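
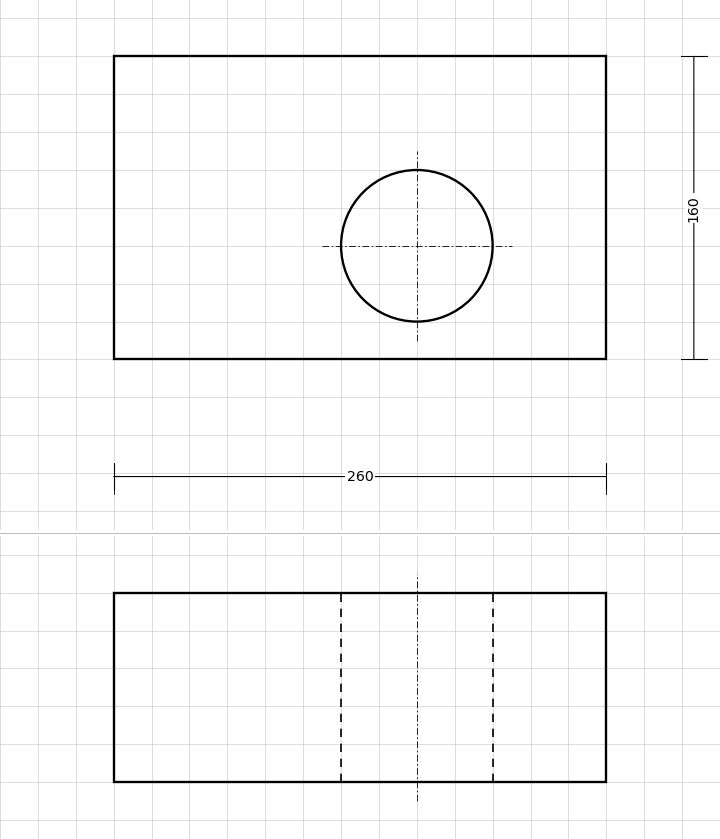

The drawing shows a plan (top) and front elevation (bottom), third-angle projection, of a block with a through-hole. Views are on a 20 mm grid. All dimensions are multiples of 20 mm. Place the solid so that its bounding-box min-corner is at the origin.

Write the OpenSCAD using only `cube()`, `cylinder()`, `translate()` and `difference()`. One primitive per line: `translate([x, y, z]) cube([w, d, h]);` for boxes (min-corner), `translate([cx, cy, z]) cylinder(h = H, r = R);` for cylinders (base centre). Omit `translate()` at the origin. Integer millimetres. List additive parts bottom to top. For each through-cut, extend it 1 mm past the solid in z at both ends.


difference() {
  cube([260, 160, 100]);
  translate([160, 60, -1]) cylinder(h = 102, r = 40);
}


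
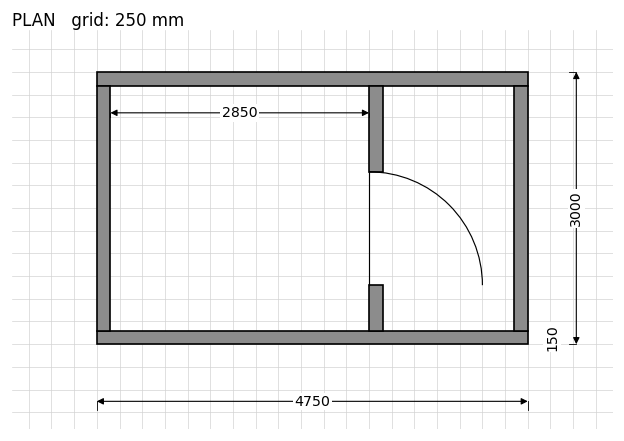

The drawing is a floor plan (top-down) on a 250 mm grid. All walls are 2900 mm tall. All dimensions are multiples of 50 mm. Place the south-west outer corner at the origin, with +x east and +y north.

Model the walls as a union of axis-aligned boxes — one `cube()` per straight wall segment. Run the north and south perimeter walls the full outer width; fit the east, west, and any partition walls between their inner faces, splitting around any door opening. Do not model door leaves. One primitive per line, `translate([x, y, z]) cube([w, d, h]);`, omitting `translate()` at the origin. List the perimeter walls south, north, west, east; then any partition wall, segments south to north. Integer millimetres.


cube([4750, 150, 2900]);
translate([0, 2850, 0]) cube([4750, 150, 2900]);
translate([0, 150, 0]) cube([150, 2700, 2900]);
translate([4600, 150, 0]) cube([150, 2700, 2900]);
translate([3000, 150, 0]) cube([150, 500, 2900]);
translate([3000, 1900, 0]) cube([150, 950, 2900]);


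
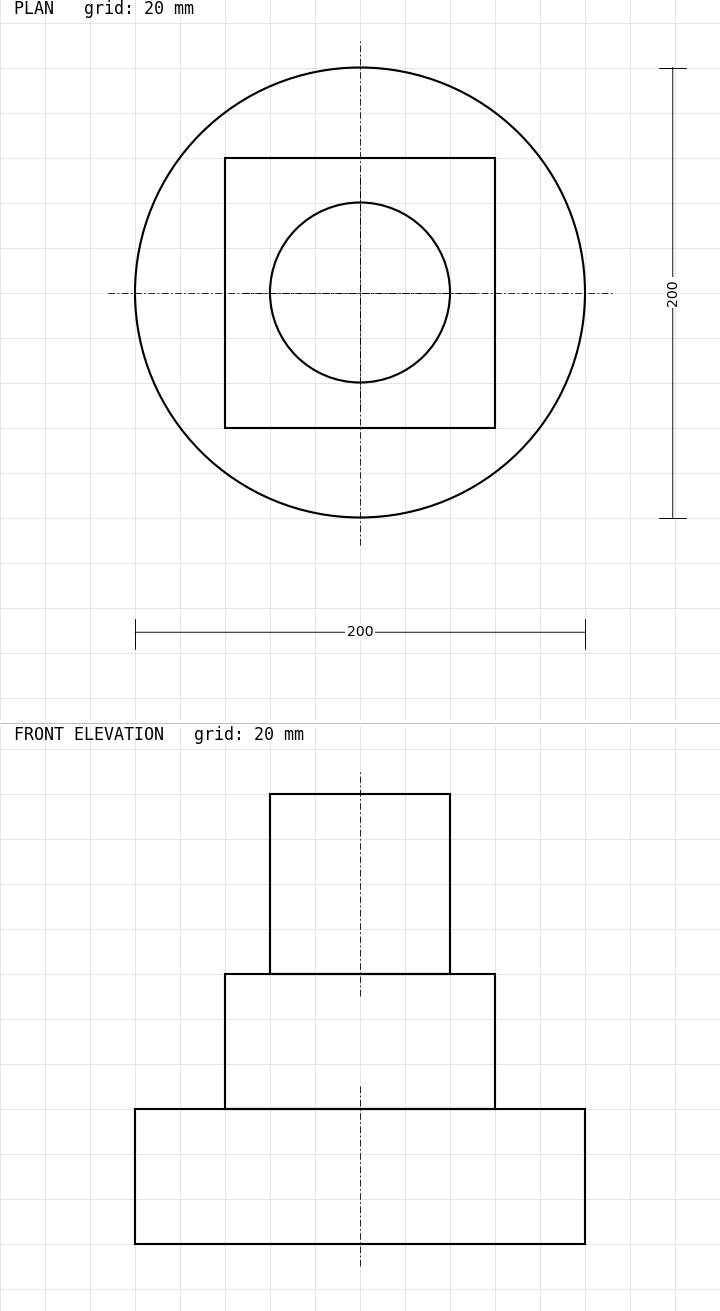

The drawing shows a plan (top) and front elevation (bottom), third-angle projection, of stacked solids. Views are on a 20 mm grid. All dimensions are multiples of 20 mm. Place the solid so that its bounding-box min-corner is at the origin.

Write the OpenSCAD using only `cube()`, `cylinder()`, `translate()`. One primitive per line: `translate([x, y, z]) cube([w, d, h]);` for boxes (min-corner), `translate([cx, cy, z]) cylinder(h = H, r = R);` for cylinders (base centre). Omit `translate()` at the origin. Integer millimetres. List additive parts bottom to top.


translate([100, 100, 0]) cylinder(h = 60, r = 100);
translate([40, 40, 60]) cube([120, 120, 60]);
translate([100, 100, 120]) cylinder(h = 80, r = 40);


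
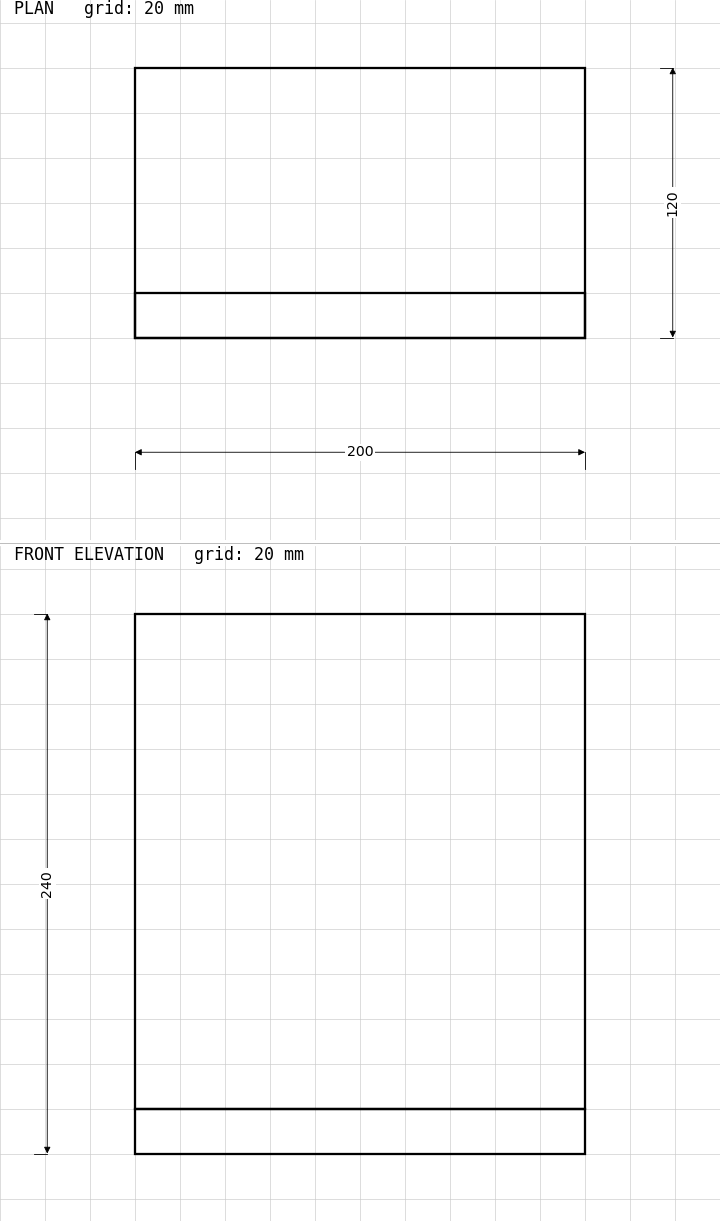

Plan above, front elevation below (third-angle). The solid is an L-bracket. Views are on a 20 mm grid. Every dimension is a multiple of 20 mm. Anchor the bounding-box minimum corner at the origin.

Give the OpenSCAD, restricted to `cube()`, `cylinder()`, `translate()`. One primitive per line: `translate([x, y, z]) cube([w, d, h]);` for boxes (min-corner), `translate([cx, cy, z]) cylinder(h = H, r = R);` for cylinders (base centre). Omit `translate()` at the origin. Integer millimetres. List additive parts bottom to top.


cube([200, 120, 20]);
translate([0, 0, 20]) cube([200, 20, 220]);


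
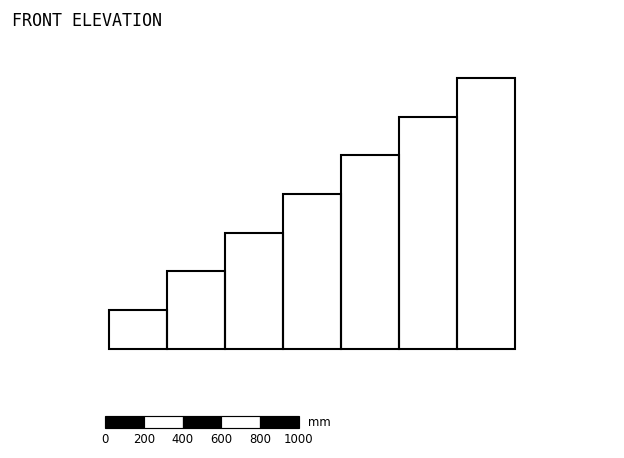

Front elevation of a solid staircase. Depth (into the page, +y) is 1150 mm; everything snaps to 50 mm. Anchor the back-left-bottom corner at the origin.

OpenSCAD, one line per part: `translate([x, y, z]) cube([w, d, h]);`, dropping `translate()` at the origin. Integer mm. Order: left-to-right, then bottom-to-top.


cube([300, 1150, 200]);
translate([300, 0, 0]) cube([300, 1150, 400]);
translate([600, 0, 0]) cube([300, 1150, 600]);
translate([900, 0, 0]) cube([300, 1150, 800]);
translate([1200, 0, 0]) cube([300, 1150, 1000]);
translate([1500, 0, 0]) cube([300, 1150, 1200]);
translate([1800, 0, 0]) cube([300, 1150, 1400]);


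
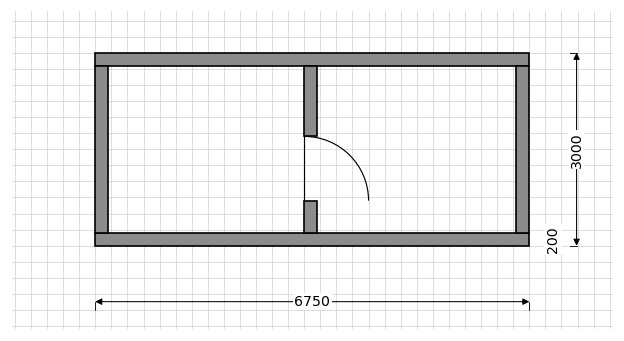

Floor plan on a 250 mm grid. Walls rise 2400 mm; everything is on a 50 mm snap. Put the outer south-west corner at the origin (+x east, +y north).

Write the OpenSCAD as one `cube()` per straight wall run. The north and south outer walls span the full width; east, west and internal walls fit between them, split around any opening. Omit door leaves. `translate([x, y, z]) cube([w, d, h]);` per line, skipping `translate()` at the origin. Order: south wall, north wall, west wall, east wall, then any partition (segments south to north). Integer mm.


cube([6750, 200, 2400]);
translate([0, 2800, 0]) cube([6750, 200, 2400]);
translate([0, 200, 0]) cube([200, 2600, 2400]);
translate([6550, 200, 0]) cube([200, 2600, 2400]);
translate([3250, 200, 0]) cube([200, 500, 2400]);
translate([3250, 1700, 0]) cube([200, 1100, 2400]);


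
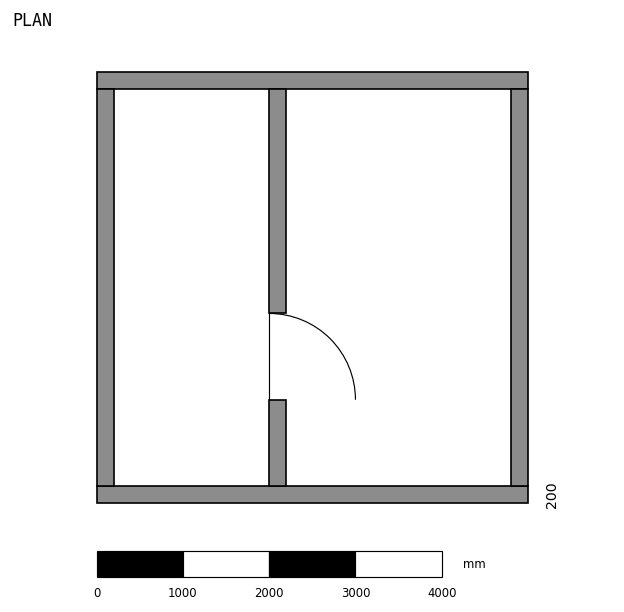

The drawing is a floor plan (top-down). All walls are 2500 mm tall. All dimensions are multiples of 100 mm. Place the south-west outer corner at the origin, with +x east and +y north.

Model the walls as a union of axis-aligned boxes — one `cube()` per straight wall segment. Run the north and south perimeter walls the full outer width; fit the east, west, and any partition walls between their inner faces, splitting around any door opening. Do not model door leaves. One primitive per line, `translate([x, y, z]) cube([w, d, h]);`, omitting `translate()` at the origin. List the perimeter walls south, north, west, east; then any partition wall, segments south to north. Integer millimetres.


cube([5000, 200, 2500]);
translate([0, 4800, 0]) cube([5000, 200, 2500]);
translate([0, 200, 0]) cube([200, 4600, 2500]);
translate([4800, 200, 0]) cube([200, 4600, 2500]);
translate([2000, 200, 0]) cube([200, 1000, 2500]);
translate([2000, 2200, 0]) cube([200, 2600, 2500]);


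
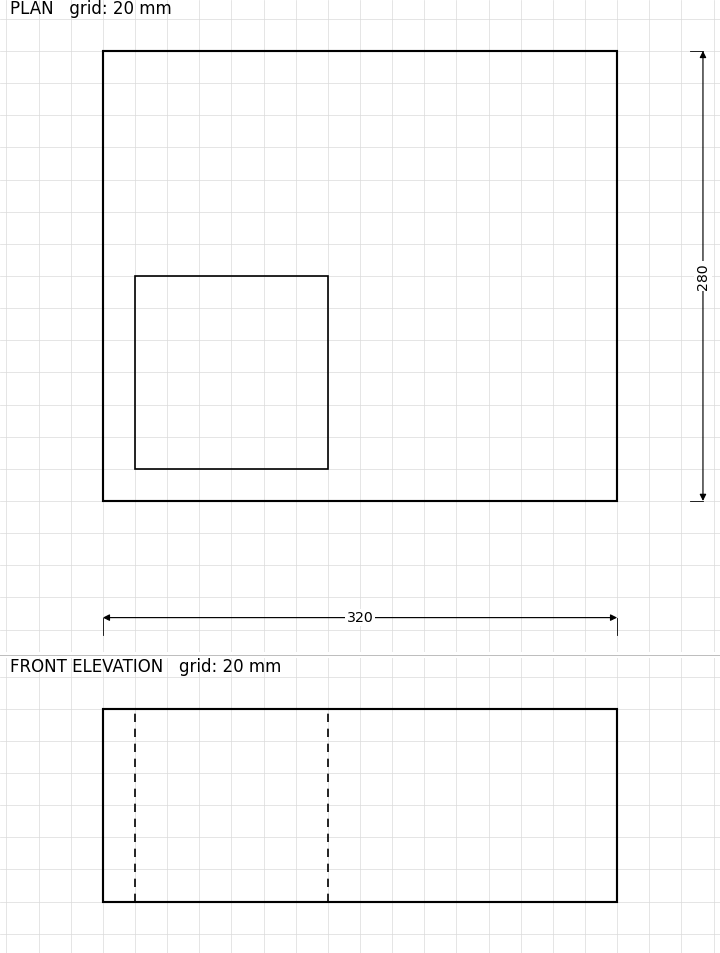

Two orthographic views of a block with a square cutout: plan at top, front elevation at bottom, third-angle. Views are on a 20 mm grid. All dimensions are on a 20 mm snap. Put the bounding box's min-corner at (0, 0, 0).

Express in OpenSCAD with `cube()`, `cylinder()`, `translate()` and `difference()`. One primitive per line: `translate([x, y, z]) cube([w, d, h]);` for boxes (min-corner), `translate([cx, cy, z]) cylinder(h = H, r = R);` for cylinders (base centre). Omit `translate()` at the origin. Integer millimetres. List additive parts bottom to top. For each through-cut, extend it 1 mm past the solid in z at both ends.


difference() {
  cube([320, 280, 120]);
  translate([20, 20, -1]) cube([120, 120, 122]);
}


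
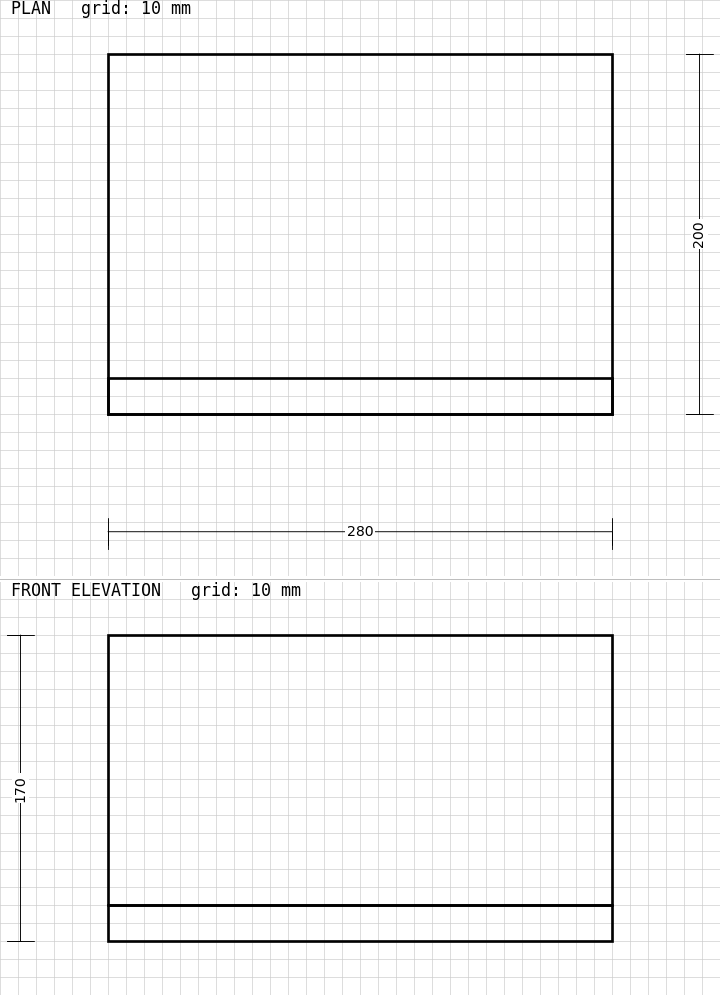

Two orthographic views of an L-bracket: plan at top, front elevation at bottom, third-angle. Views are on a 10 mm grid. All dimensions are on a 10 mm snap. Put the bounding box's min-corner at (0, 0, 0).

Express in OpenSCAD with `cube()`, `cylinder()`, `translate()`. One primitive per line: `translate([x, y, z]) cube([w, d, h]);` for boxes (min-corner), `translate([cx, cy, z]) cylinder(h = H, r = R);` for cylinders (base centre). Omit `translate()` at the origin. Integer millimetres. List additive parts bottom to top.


cube([280, 200, 20]);
translate([0, 0, 20]) cube([280, 20, 150]);


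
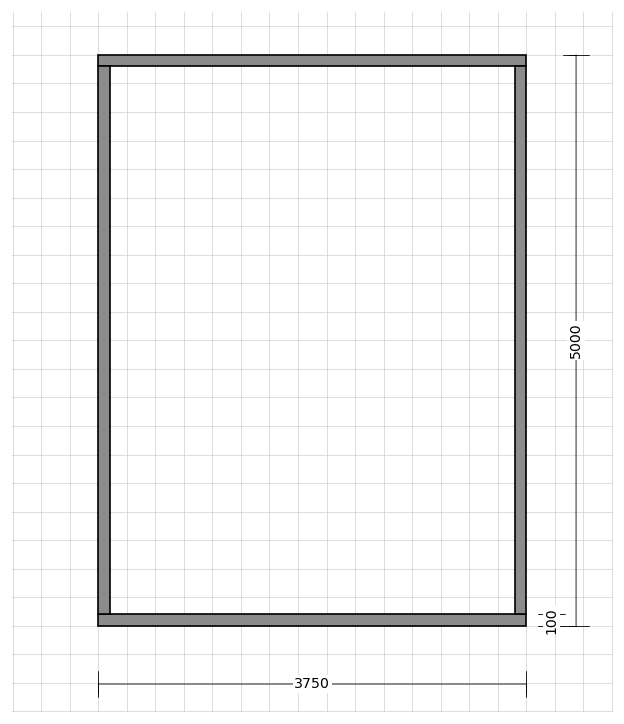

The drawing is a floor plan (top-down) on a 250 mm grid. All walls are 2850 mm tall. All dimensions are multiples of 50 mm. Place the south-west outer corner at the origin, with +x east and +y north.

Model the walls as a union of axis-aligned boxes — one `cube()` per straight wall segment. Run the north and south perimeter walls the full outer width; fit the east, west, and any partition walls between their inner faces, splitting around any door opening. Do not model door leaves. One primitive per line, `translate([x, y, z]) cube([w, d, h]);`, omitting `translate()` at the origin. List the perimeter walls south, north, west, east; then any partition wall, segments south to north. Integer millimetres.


cube([3750, 100, 2850]);
translate([0, 4900, 0]) cube([3750, 100, 2850]);
translate([0, 100, 0]) cube([100, 4800, 2850]);
translate([3650, 100, 0]) cube([100, 4800, 2850]);


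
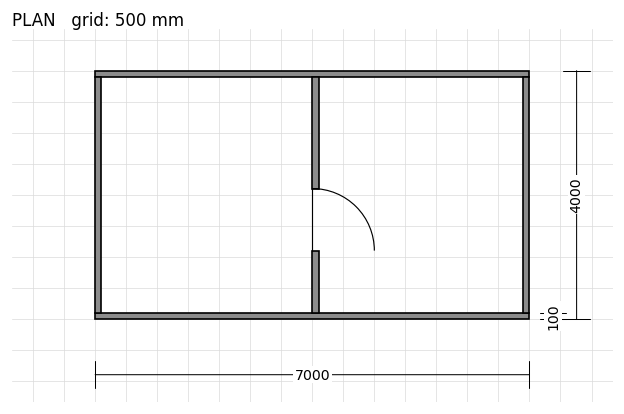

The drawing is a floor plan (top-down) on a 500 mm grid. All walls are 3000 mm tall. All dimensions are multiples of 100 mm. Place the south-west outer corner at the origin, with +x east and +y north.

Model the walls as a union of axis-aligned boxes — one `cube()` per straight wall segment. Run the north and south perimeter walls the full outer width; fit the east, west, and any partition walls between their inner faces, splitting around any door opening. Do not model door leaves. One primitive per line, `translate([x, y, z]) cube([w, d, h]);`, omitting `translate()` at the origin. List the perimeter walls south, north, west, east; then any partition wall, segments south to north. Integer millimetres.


cube([7000, 100, 3000]);
translate([0, 3900, 0]) cube([7000, 100, 3000]);
translate([0, 100, 0]) cube([100, 3800, 3000]);
translate([6900, 100, 0]) cube([100, 3800, 3000]);
translate([3500, 100, 0]) cube([100, 1000, 3000]);
translate([3500, 2100, 0]) cube([100, 1800, 3000]);


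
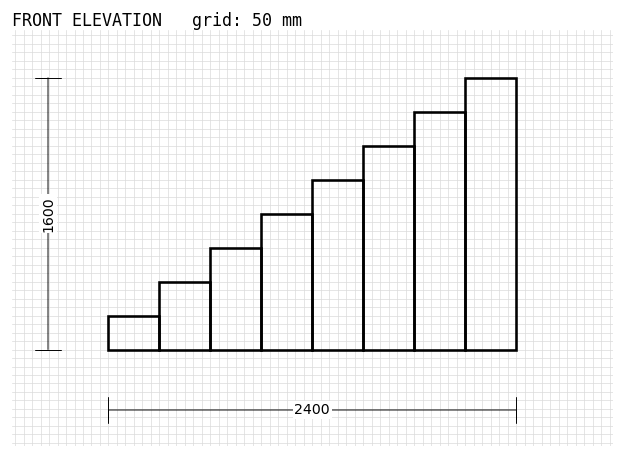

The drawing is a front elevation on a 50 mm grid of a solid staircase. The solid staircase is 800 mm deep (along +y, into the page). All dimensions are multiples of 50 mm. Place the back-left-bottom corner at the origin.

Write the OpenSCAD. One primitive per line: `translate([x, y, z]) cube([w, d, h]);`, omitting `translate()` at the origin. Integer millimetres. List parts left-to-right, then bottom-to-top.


cube([300, 800, 200]);
translate([300, 0, 0]) cube([300, 800, 400]);
translate([600, 0, 0]) cube([300, 800, 600]);
translate([900, 0, 0]) cube([300, 800, 800]);
translate([1200, 0, 0]) cube([300, 800, 1000]);
translate([1500, 0, 0]) cube([300, 800, 1200]);
translate([1800, 0, 0]) cube([300, 800, 1400]);
translate([2100, 0, 0]) cube([300, 800, 1600]);


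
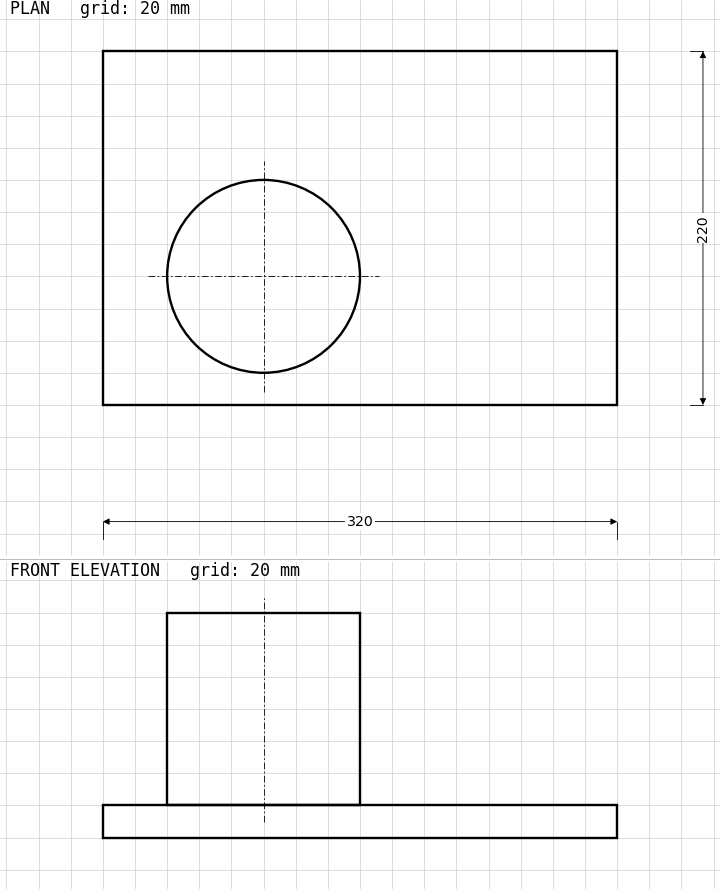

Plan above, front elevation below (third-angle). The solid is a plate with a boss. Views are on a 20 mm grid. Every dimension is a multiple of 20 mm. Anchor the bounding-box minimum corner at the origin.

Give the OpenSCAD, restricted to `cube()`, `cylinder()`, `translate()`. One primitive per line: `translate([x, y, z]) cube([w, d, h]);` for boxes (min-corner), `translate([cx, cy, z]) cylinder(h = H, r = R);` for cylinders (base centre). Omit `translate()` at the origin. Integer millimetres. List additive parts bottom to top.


cube([320, 220, 20]);
translate([100, 80, 20]) cylinder(h = 120, r = 60);


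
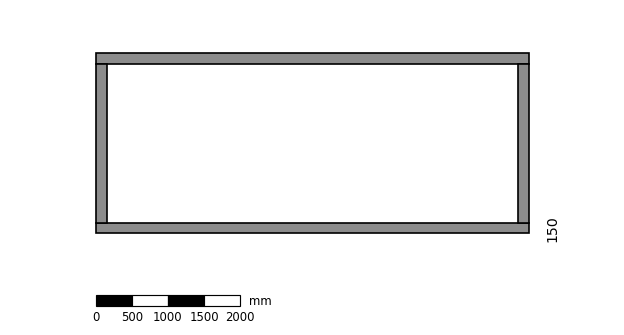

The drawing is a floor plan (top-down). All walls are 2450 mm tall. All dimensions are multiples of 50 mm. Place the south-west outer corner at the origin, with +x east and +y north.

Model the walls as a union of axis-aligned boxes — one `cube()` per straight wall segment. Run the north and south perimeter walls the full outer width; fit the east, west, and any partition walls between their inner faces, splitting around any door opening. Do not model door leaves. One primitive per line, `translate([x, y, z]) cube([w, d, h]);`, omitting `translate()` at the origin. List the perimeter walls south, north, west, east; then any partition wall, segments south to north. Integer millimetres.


cube([6000, 150, 2450]);
translate([0, 2350, 0]) cube([6000, 150, 2450]);
translate([0, 150, 0]) cube([150, 2200, 2450]);
translate([5850, 150, 0]) cube([150, 2200, 2450]);


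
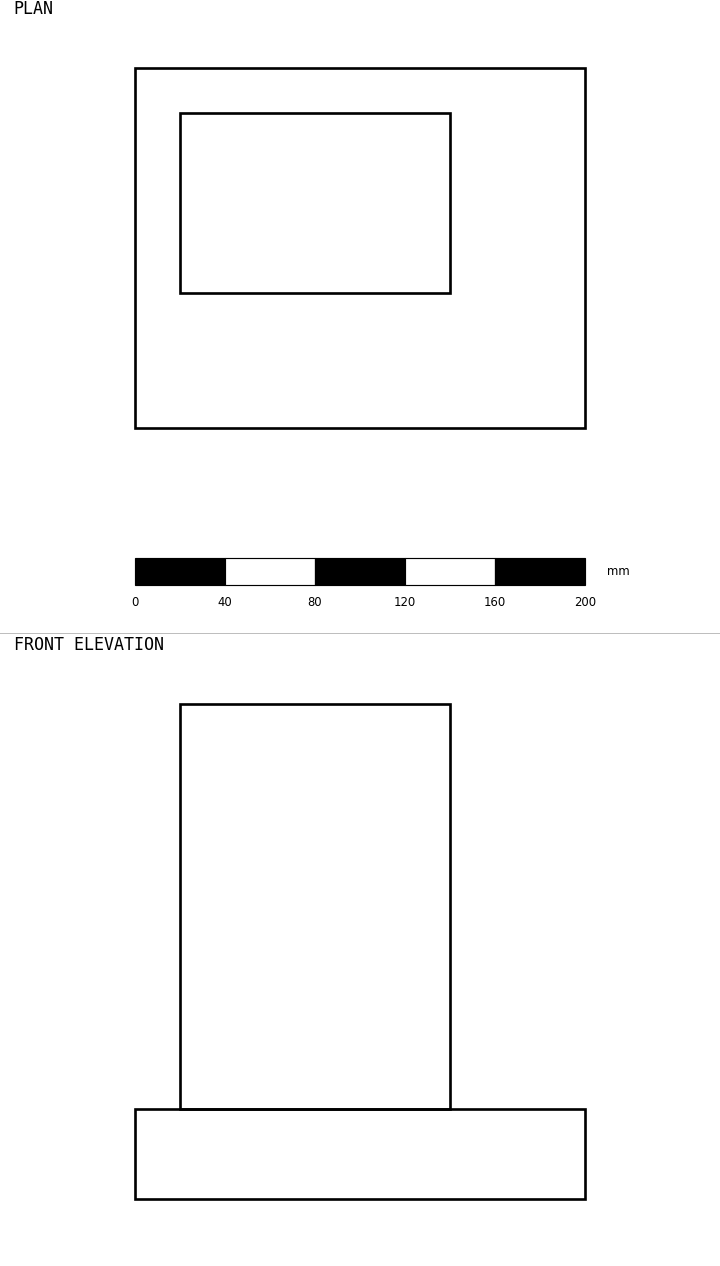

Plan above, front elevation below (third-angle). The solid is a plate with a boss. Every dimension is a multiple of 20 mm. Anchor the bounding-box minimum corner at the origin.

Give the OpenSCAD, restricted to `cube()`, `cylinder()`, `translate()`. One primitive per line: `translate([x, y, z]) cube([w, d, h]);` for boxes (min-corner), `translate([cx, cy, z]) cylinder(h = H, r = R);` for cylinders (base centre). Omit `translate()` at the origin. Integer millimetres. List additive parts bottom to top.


cube([200, 160, 40]);
translate([20, 60, 40]) cube([120, 80, 180]);


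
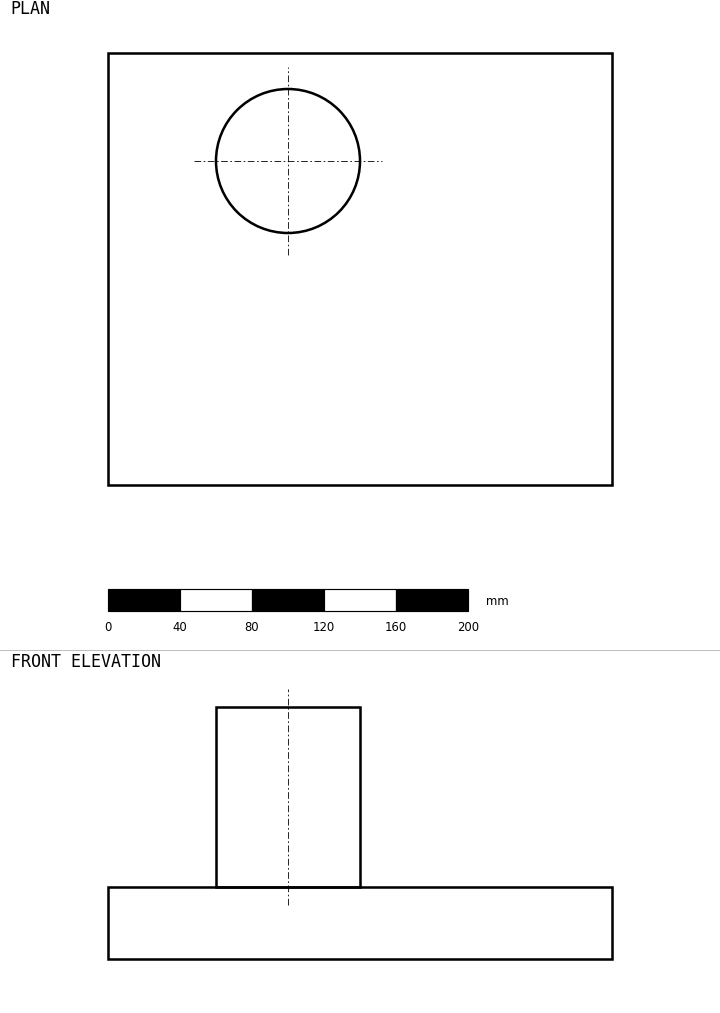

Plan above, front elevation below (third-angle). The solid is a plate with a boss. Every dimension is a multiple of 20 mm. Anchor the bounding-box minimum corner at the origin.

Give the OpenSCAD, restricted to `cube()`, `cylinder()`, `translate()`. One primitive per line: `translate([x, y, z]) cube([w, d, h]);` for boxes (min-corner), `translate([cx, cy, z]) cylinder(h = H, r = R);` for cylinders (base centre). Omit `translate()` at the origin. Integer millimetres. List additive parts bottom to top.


cube([280, 240, 40]);
translate([100, 180, 40]) cylinder(h = 100, r = 40);


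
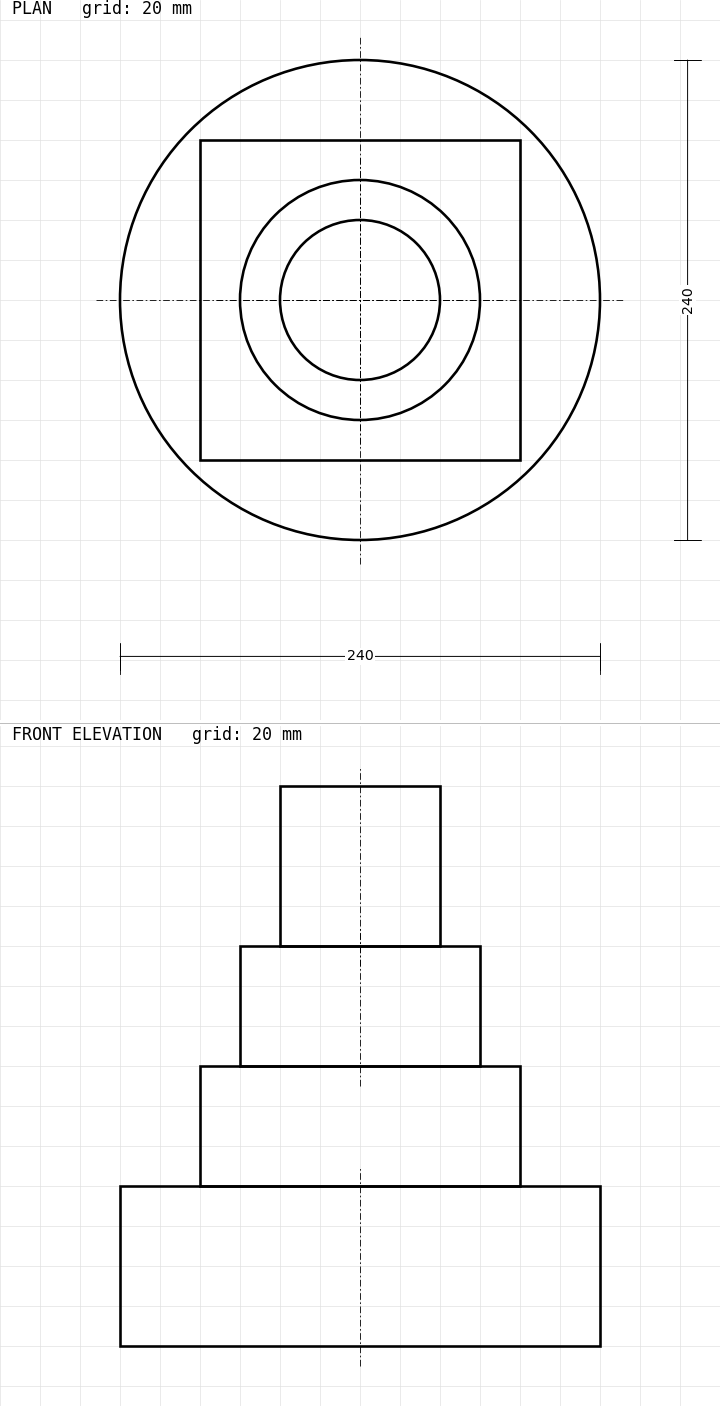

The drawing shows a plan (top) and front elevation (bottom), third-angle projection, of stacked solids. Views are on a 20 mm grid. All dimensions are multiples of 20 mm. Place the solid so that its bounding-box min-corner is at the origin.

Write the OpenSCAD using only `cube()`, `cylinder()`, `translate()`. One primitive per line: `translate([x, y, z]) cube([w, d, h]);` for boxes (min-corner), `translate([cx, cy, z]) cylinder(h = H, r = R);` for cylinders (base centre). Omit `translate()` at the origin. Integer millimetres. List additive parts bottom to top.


translate([120, 120, 0]) cylinder(h = 80, r = 120);
translate([40, 40, 80]) cube([160, 160, 60]);
translate([120, 120, 140]) cylinder(h = 60, r = 60);
translate([120, 120, 200]) cylinder(h = 80, r = 40);


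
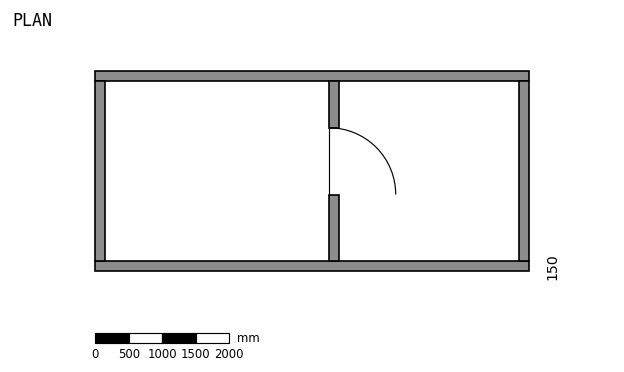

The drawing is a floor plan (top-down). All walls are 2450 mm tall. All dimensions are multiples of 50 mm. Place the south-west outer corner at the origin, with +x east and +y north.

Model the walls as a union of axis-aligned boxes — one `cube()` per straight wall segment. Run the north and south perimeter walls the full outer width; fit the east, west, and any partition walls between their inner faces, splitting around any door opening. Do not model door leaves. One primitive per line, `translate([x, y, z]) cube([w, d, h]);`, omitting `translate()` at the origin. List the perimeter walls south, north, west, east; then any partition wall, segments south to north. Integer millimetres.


cube([6500, 150, 2450]);
translate([0, 2850, 0]) cube([6500, 150, 2450]);
translate([0, 150, 0]) cube([150, 2700, 2450]);
translate([6350, 150, 0]) cube([150, 2700, 2450]);
translate([3500, 150, 0]) cube([150, 1000, 2450]);
translate([3500, 2150, 0]) cube([150, 700, 2450]);


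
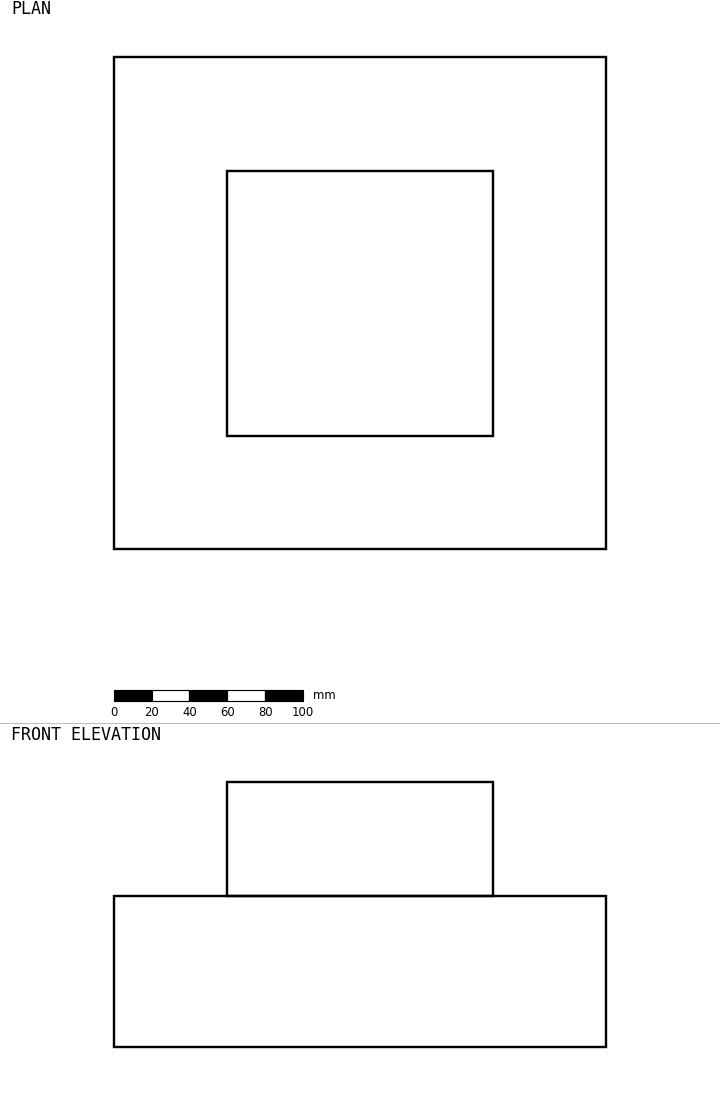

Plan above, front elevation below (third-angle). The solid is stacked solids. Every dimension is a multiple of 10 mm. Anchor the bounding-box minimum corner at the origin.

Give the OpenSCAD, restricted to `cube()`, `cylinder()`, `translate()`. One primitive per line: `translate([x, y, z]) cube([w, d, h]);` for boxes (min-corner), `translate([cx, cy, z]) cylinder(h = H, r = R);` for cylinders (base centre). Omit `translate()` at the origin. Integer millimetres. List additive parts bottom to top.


cube([260, 260, 80]);
translate([60, 60, 80]) cube([140, 140, 60]);


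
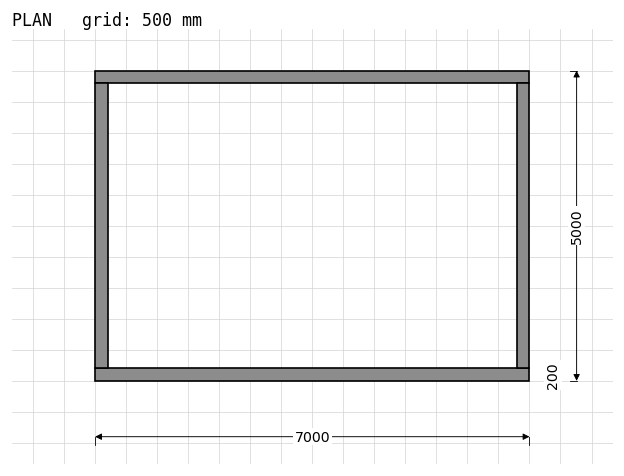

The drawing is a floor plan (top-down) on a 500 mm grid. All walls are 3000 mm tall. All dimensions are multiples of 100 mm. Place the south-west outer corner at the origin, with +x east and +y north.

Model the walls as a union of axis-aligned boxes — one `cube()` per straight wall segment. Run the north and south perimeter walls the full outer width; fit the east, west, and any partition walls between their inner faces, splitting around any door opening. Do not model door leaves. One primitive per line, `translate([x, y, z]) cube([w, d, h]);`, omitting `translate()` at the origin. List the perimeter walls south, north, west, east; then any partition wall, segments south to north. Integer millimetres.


cube([7000, 200, 3000]);
translate([0, 4800, 0]) cube([7000, 200, 3000]);
translate([0, 200, 0]) cube([200, 4600, 3000]);
translate([6800, 200, 0]) cube([200, 4600, 3000]);


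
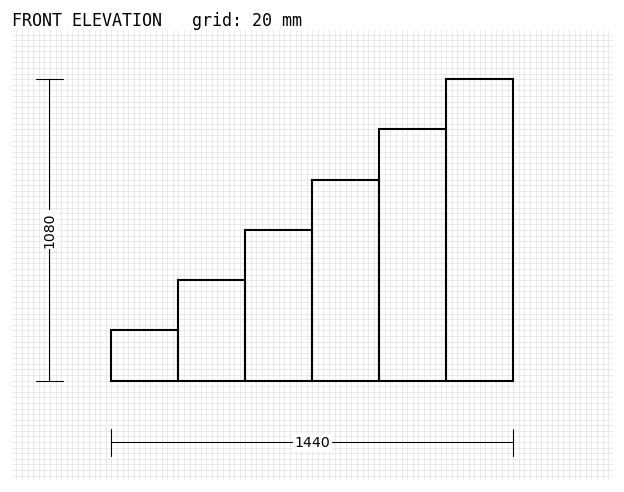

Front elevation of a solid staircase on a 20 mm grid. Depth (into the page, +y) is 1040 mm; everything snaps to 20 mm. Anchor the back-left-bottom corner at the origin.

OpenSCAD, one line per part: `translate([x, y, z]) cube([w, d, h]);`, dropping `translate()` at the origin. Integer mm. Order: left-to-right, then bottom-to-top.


cube([240, 1040, 180]);
translate([240, 0, 0]) cube([240, 1040, 360]);
translate([480, 0, 0]) cube([240, 1040, 540]);
translate([720, 0, 0]) cube([240, 1040, 720]);
translate([960, 0, 0]) cube([240, 1040, 900]);
translate([1200, 0, 0]) cube([240, 1040, 1080]);


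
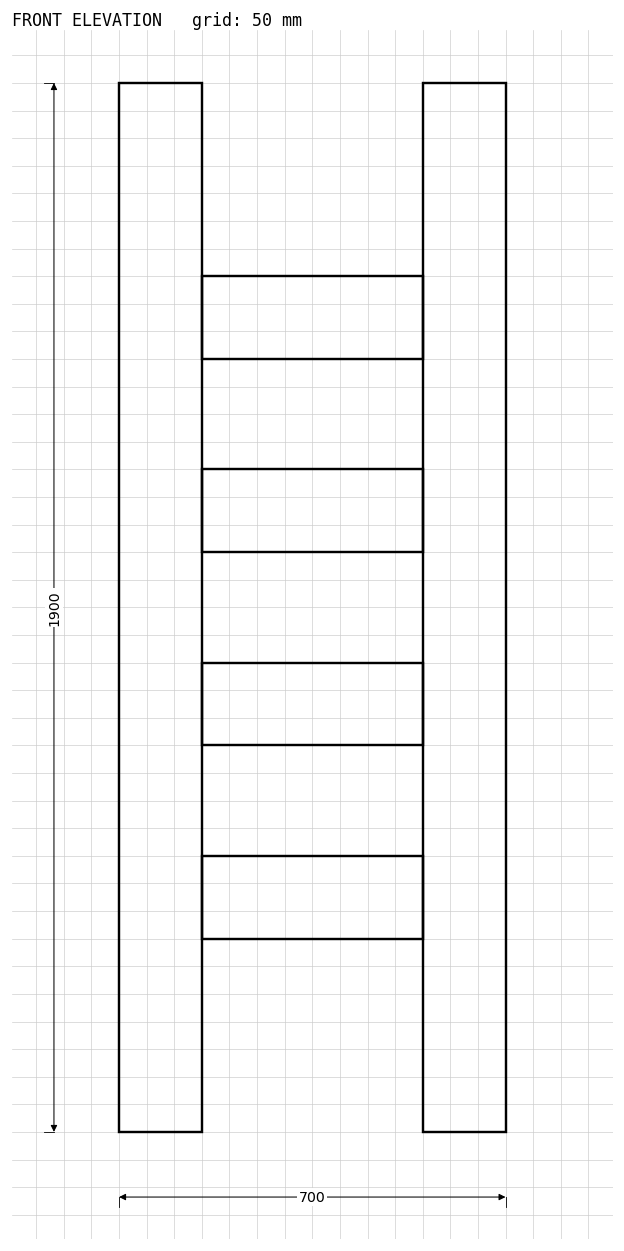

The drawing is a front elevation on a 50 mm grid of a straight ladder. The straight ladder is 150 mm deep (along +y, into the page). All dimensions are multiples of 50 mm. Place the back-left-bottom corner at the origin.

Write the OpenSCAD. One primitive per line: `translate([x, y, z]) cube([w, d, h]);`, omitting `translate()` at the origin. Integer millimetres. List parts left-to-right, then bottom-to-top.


cube([150, 150, 1900]);
translate([150, 0, 350]) cube([400, 150, 150]);
translate([150, 0, 700]) cube([400, 150, 150]);
translate([150, 0, 1050]) cube([400, 150, 150]);
translate([150, 0, 1400]) cube([400, 150, 150]);
translate([550, 0, 0]) cube([150, 150, 1900]);


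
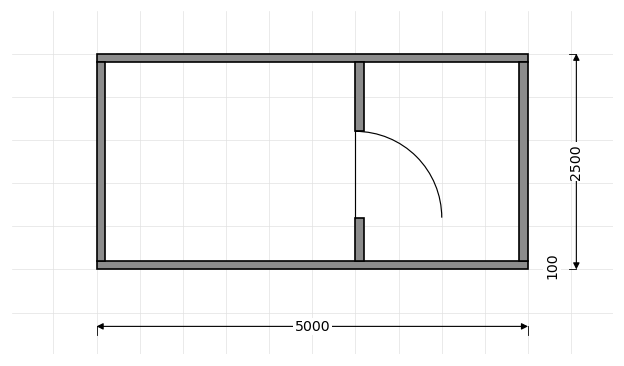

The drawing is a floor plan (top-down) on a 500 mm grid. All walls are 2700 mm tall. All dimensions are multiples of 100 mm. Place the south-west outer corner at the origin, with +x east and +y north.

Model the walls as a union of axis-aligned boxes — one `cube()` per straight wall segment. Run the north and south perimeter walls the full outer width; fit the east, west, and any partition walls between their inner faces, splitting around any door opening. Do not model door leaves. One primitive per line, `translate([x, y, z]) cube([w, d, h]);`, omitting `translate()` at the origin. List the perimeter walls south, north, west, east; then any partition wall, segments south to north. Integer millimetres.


cube([5000, 100, 2700]);
translate([0, 2400, 0]) cube([5000, 100, 2700]);
translate([0, 100, 0]) cube([100, 2300, 2700]);
translate([4900, 100, 0]) cube([100, 2300, 2700]);
translate([3000, 100, 0]) cube([100, 500, 2700]);
translate([3000, 1600, 0]) cube([100, 800, 2700]);


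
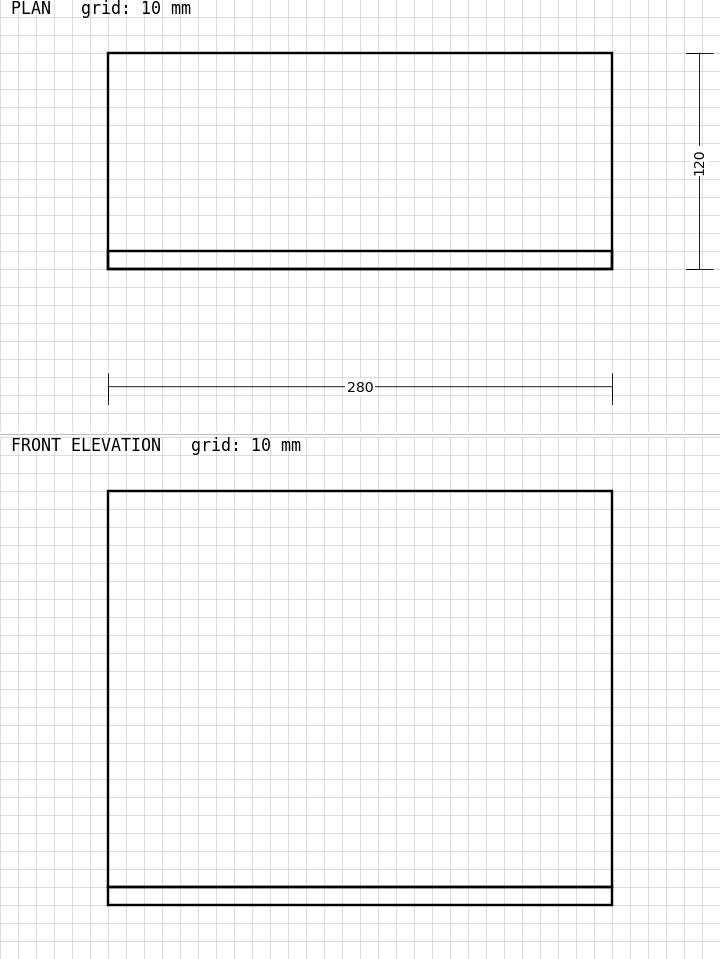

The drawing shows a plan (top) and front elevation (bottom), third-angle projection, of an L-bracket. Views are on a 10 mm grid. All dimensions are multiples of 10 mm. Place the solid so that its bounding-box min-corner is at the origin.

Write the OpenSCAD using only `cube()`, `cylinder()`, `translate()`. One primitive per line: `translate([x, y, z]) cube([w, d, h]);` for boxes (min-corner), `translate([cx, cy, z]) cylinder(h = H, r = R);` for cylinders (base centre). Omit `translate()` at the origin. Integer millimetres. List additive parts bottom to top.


cube([280, 120, 10]);
translate([0, 0, 10]) cube([280, 10, 220]);


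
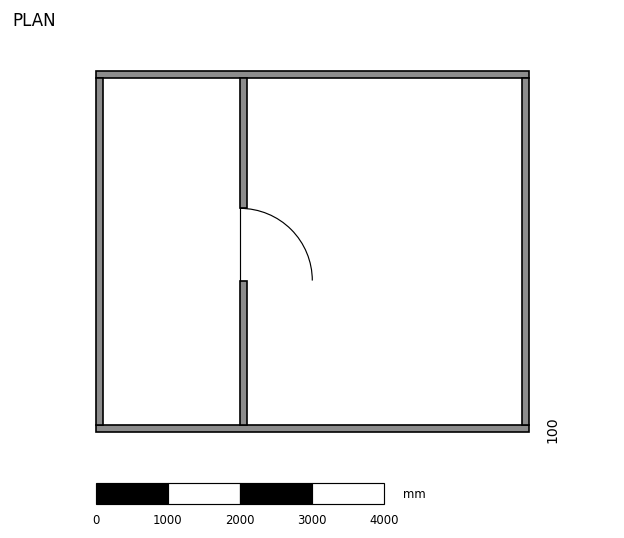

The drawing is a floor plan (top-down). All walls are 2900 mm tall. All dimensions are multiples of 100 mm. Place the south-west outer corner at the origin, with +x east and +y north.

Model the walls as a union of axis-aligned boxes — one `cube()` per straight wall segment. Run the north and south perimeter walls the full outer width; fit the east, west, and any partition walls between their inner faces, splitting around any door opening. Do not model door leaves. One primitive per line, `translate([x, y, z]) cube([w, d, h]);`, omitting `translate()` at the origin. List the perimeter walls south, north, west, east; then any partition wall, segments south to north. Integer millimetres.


cube([6000, 100, 2900]);
translate([0, 4900, 0]) cube([6000, 100, 2900]);
translate([0, 100, 0]) cube([100, 4800, 2900]);
translate([5900, 100, 0]) cube([100, 4800, 2900]);
translate([2000, 100, 0]) cube([100, 2000, 2900]);
translate([2000, 3100, 0]) cube([100, 1800, 2900]);


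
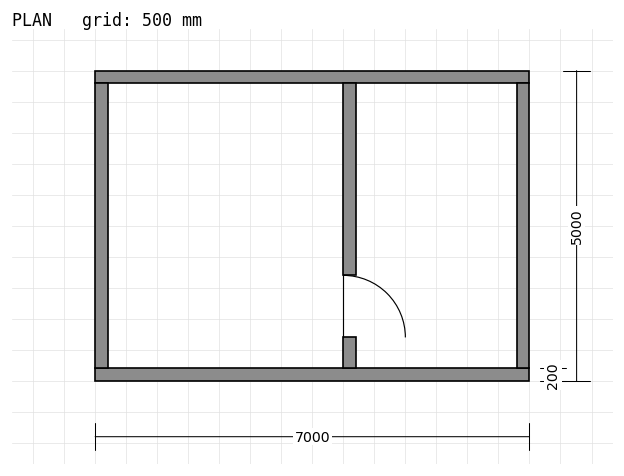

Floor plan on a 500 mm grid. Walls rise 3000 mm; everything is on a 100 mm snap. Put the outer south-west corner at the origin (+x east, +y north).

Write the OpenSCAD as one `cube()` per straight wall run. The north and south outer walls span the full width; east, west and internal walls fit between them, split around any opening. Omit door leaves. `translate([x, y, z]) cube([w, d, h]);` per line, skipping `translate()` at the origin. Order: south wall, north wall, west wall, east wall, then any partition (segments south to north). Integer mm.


cube([7000, 200, 3000]);
translate([0, 4800, 0]) cube([7000, 200, 3000]);
translate([0, 200, 0]) cube([200, 4600, 3000]);
translate([6800, 200, 0]) cube([200, 4600, 3000]);
translate([4000, 200, 0]) cube([200, 500, 3000]);
translate([4000, 1700, 0]) cube([200, 3100, 3000]);


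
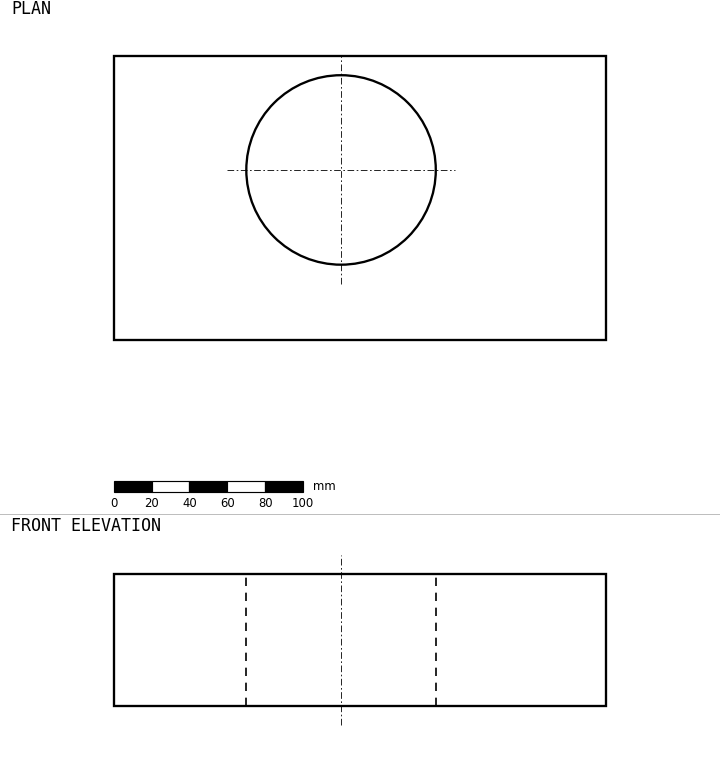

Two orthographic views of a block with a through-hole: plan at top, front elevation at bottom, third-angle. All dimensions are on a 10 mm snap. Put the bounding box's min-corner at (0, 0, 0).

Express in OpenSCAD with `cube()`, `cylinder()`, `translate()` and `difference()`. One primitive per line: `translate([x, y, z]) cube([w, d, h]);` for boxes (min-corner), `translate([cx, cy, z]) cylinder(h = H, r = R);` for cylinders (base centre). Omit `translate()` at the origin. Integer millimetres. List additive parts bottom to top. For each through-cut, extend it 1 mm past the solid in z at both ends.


difference() {
  cube([260, 150, 70]);
  translate([120, 90, -1]) cylinder(h = 72, r = 50);
}


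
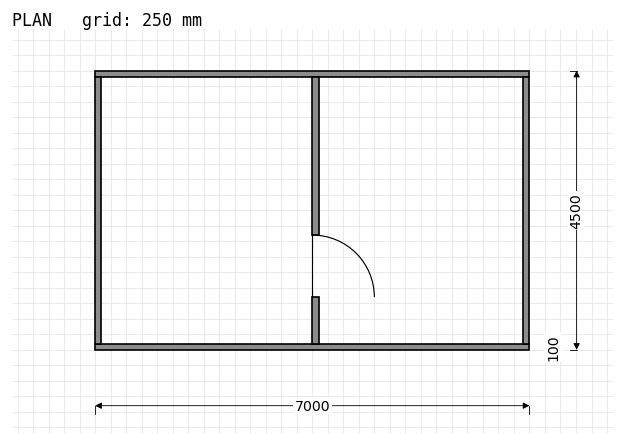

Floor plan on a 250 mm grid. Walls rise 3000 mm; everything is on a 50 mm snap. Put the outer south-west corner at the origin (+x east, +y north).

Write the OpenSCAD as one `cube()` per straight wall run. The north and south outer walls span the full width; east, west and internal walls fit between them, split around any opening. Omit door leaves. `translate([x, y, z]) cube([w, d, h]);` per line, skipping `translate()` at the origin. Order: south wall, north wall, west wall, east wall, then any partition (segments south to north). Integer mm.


cube([7000, 100, 3000]);
translate([0, 4400, 0]) cube([7000, 100, 3000]);
translate([0, 100, 0]) cube([100, 4300, 3000]);
translate([6900, 100, 0]) cube([100, 4300, 3000]);
translate([3500, 100, 0]) cube([100, 750, 3000]);
translate([3500, 1850, 0]) cube([100, 2550, 3000]);


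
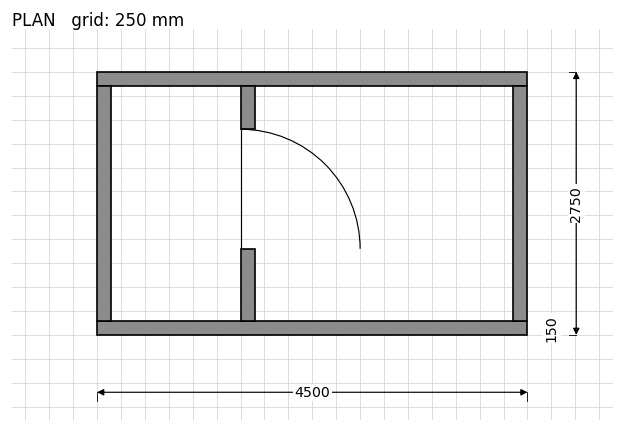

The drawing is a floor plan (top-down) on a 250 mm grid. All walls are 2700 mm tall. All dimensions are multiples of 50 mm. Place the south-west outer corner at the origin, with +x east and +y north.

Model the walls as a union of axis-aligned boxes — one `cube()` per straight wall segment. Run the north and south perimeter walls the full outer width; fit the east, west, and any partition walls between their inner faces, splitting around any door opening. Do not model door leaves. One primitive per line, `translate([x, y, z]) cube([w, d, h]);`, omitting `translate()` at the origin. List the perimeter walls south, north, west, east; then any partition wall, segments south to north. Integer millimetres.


cube([4500, 150, 2700]);
translate([0, 2600, 0]) cube([4500, 150, 2700]);
translate([0, 150, 0]) cube([150, 2450, 2700]);
translate([4350, 150, 0]) cube([150, 2450, 2700]);
translate([1500, 150, 0]) cube([150, 750, 2700]);
translate([1500, 2150, 0]) cube([150, 450, 2700]);


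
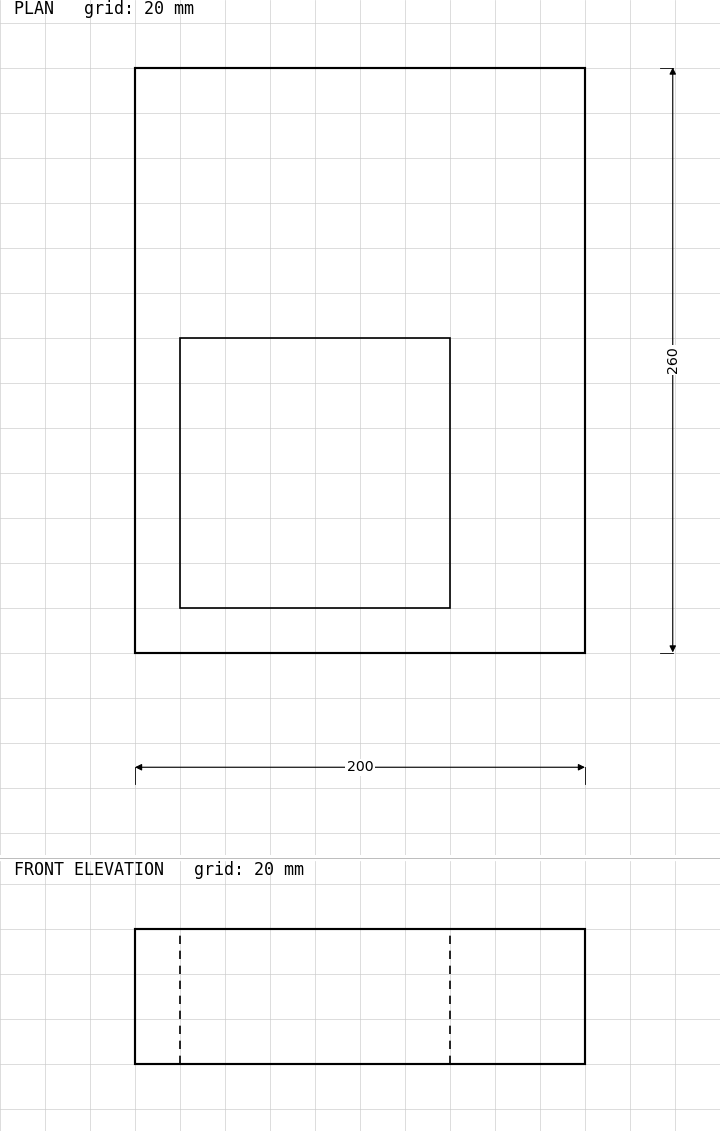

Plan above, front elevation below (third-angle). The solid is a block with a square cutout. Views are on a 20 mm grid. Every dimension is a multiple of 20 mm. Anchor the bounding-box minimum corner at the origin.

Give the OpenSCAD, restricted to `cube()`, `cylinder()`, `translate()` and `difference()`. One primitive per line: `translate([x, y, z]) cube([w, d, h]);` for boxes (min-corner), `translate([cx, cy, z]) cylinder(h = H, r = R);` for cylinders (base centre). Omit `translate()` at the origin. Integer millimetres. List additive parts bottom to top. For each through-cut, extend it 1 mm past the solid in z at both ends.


difference() {
  cube([200, 260, 60]);
  translate([20, 20, -1]) cube([120, 120, 62]);
}


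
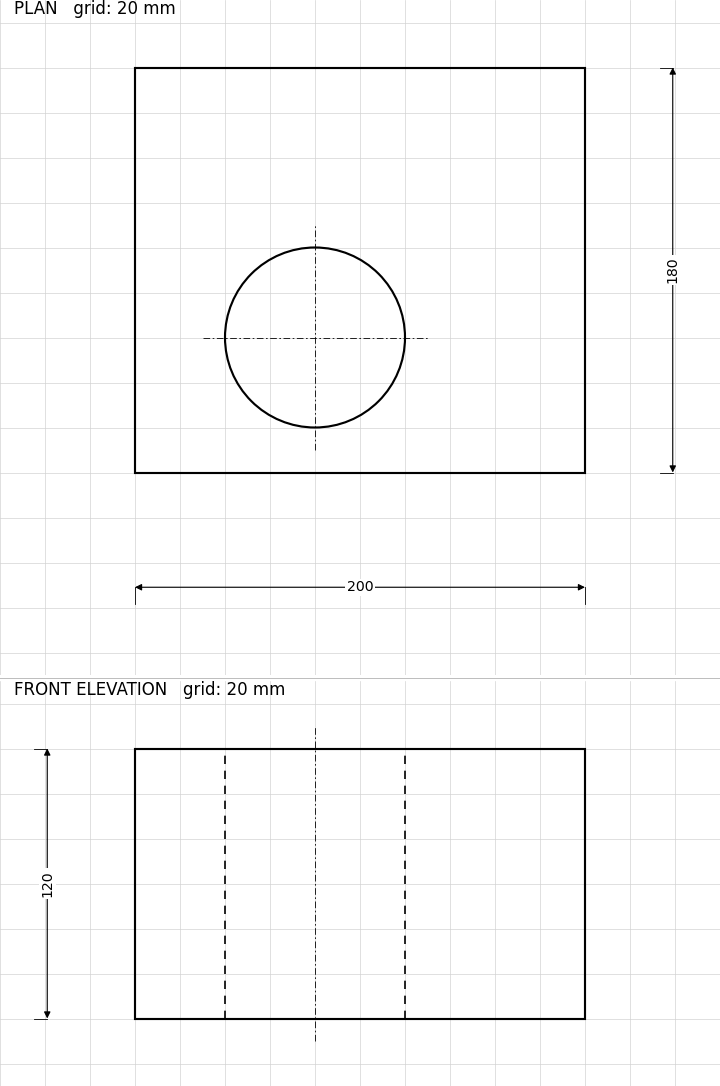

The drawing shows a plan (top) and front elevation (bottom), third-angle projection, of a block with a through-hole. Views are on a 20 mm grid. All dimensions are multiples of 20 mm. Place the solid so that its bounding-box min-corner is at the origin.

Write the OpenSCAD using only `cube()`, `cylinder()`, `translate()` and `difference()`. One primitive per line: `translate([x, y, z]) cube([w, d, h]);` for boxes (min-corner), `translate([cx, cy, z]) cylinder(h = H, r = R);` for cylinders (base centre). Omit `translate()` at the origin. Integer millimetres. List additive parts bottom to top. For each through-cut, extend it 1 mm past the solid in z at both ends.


difference() {
  cube([200, 180, 120]);
  translate([80, 60, -1]) cylinder(h = 122, r = 40);
}


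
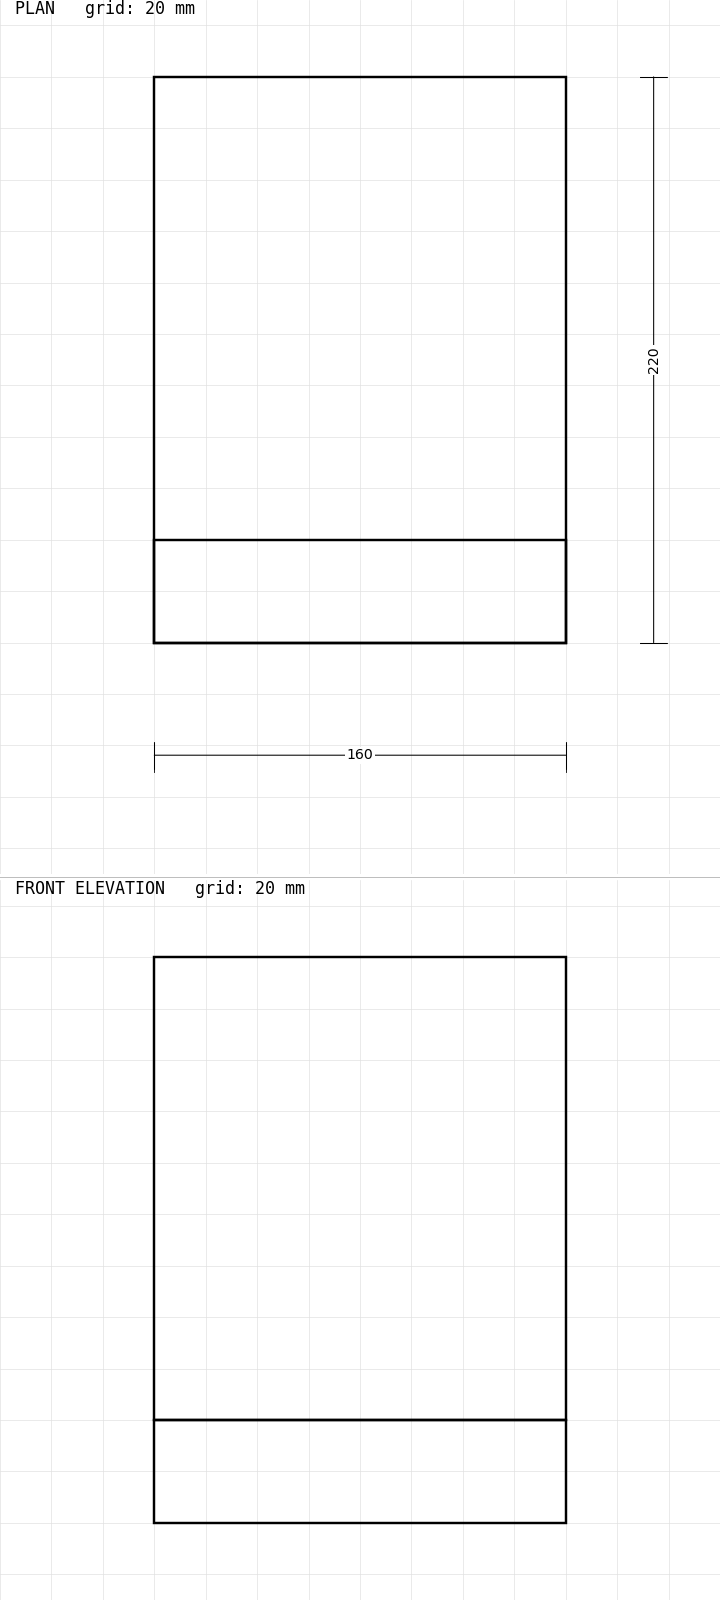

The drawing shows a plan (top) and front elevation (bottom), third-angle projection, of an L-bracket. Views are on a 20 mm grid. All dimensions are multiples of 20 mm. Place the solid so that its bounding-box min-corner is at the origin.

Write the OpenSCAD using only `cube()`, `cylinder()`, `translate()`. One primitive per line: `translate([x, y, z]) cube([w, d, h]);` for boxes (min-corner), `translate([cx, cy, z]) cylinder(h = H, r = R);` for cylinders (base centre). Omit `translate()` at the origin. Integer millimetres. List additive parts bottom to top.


cube([160, 220, 40]);
translate([0, 0, 40]) cube([160, 40, 180]);


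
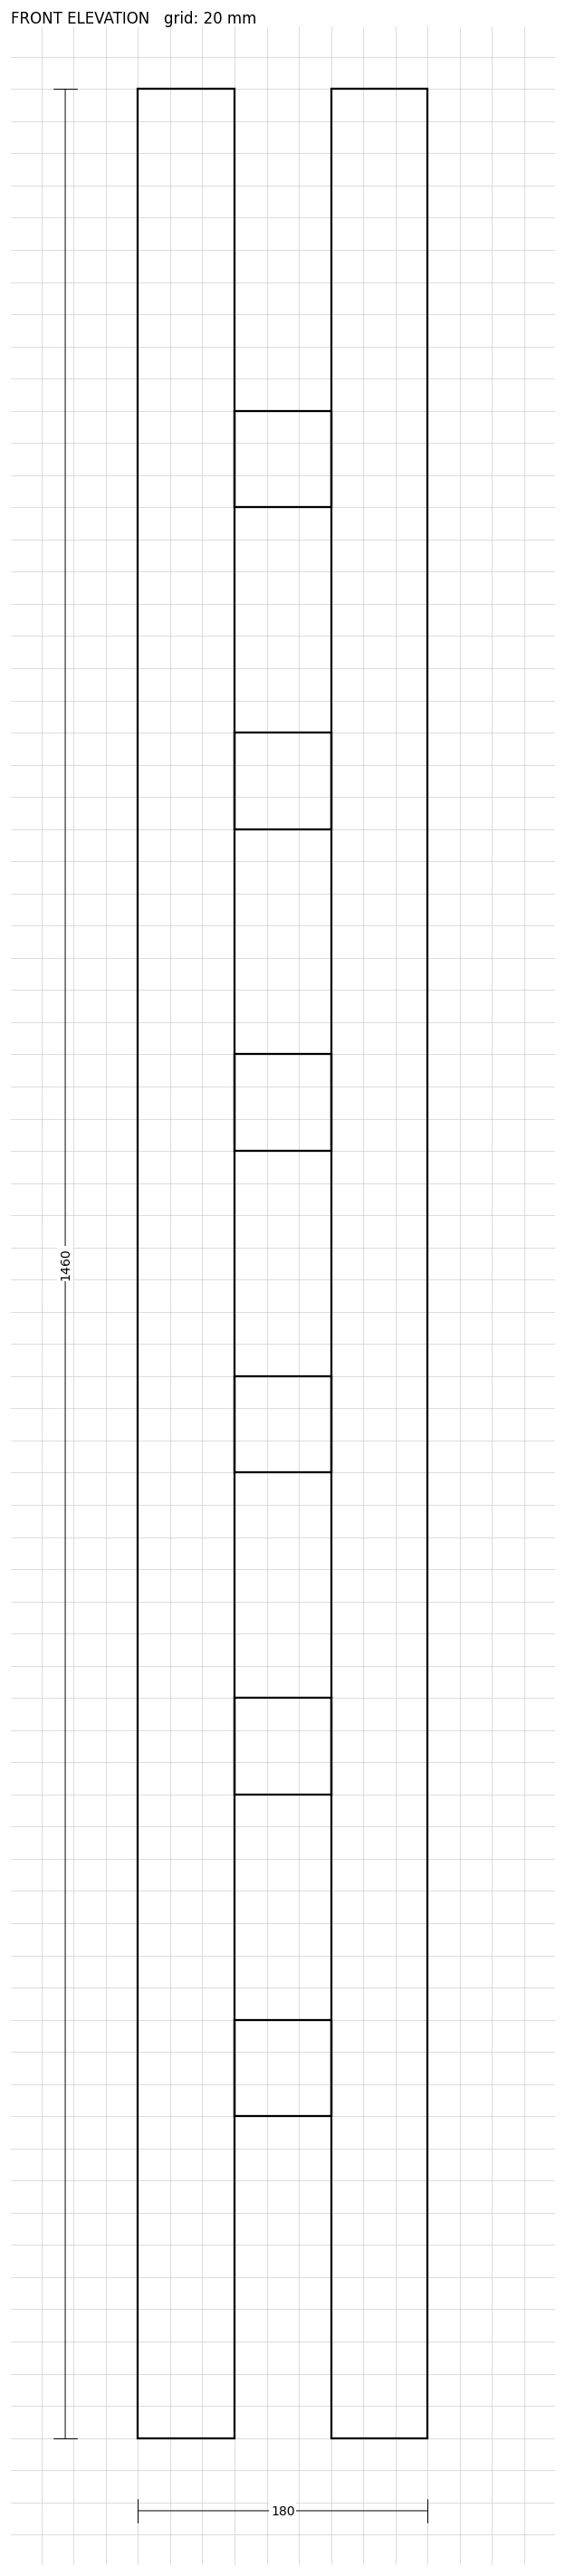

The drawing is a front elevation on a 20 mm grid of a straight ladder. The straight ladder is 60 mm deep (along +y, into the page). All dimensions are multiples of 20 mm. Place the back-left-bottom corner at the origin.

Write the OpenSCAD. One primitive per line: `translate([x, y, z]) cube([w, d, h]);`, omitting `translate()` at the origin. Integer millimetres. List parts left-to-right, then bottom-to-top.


cube([60, 60, 1460]);
translate([60, 0, 200]) cube([60, 60, 60]);
translate([60, 0, 400]) cube([60, 60, 60]);
translate([60, 0, 600]) cube([60, 60, 60]);
translate([60, 0, 800]) cube([60, 60, 60]);
translate([60, 0, 1000]) cube([60, 60, 60]);
translate([60, 0, 1200]) cube([60, 60, 60]);
translate([120, 0, 0]) cube([60, 60, 1460]);


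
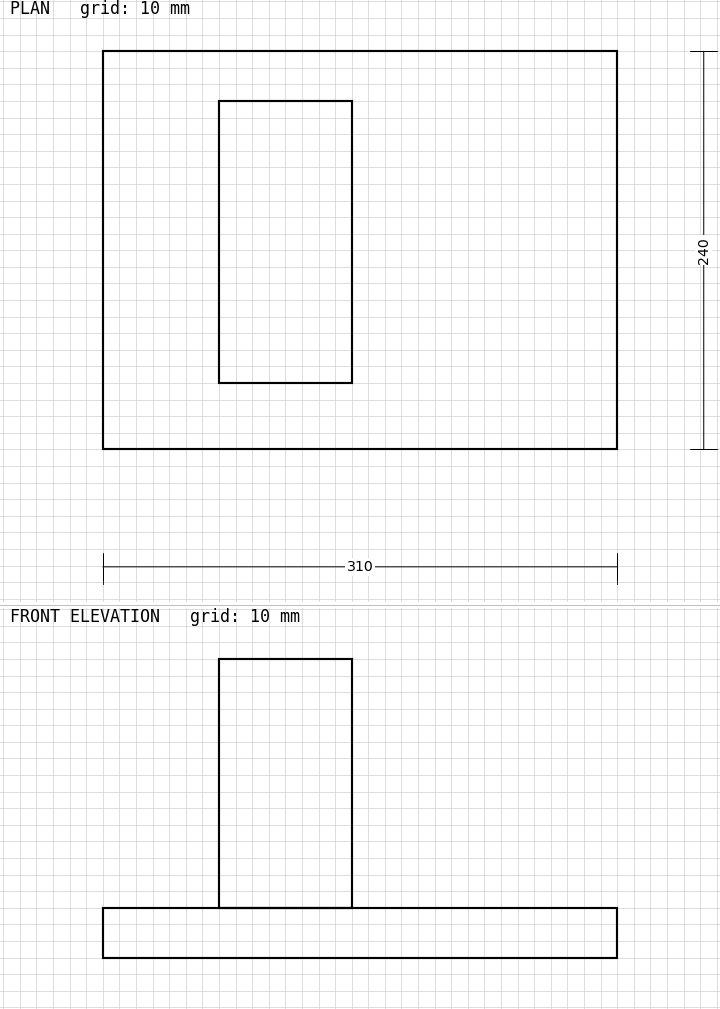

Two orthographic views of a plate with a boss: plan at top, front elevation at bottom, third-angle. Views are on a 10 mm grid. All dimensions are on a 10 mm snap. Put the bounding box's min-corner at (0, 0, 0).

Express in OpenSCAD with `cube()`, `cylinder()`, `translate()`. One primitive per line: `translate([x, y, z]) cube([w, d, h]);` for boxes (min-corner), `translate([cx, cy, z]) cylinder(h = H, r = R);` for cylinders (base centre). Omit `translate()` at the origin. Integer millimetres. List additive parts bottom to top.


cube([310, 240, 30]);
translate([70, 40, 30]) cube([80, 170, 150]);


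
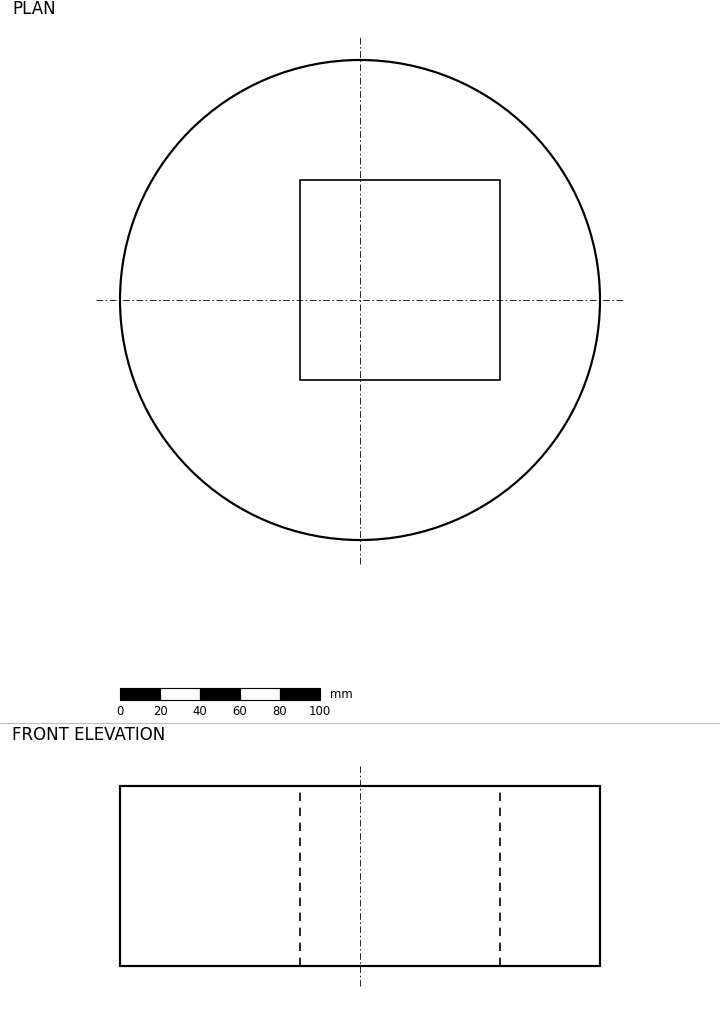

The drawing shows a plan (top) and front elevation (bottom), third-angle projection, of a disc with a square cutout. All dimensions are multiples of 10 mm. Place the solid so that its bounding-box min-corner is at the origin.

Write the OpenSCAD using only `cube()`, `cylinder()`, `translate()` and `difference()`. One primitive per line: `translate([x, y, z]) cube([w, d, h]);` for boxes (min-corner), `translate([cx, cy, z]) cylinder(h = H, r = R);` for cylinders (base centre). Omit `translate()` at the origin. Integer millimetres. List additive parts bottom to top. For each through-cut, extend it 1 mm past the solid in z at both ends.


difference() {
  translate([120, 120, 0]) cylinder(h = 90, r = 120);
  translate([90, 80, -1]) cube([100, 100, 92]);
}


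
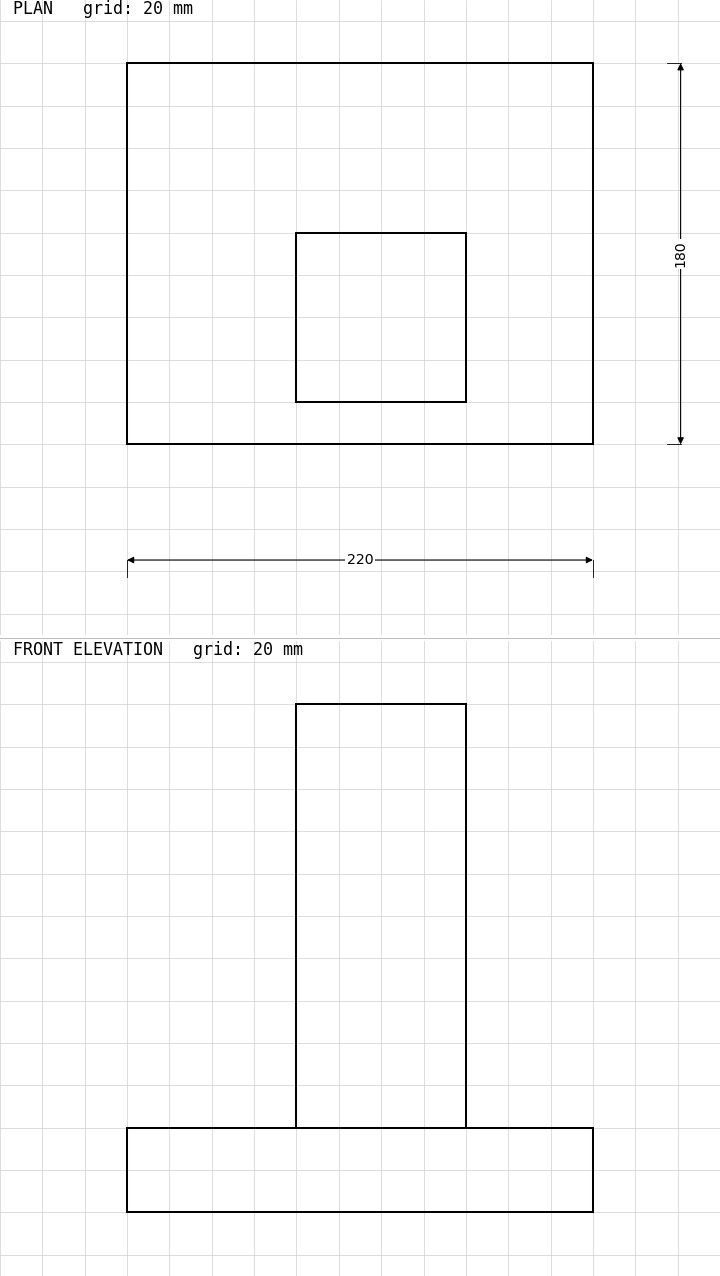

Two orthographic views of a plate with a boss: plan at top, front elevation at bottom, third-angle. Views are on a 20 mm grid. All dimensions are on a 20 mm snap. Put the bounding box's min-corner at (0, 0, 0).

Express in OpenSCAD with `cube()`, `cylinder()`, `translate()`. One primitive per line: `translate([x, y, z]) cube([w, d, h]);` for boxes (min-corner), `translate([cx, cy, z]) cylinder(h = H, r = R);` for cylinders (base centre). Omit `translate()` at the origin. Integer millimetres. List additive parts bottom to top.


cube([220, 180, 40]);
translate([80, 20, 40]) cube([80, 80, 200]);


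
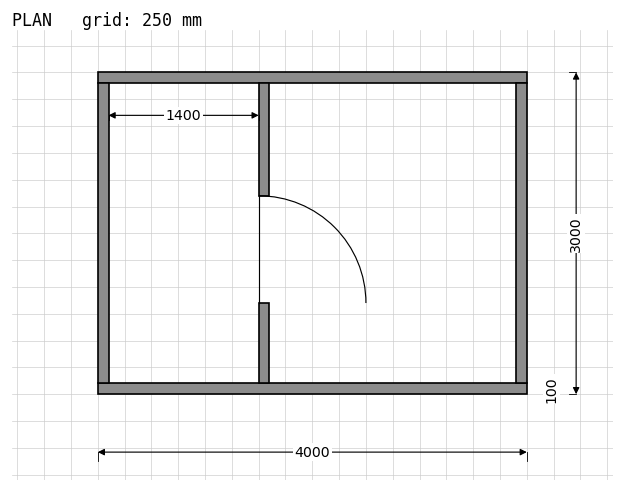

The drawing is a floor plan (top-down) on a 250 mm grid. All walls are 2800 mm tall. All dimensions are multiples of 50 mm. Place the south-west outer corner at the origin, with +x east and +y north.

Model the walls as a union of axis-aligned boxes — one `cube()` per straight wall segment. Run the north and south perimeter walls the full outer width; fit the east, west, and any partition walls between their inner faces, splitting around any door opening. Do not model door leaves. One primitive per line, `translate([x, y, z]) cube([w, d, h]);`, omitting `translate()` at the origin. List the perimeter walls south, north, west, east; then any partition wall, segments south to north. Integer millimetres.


cube([4000, 100, 2800]);
translate([0, 2900, 0]) cube([4000, 100, 2800]);
translate([0, 100, 0]) cube([100, 2800, 2800]);
translate([3900, 100, 0]) cube([100, 2800, 2800]);
translate([1500, 100, 0]) cube([100, 750, 2800]);
translate([1500, 1850, 0]) cube([100, 1050, 2800]);
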